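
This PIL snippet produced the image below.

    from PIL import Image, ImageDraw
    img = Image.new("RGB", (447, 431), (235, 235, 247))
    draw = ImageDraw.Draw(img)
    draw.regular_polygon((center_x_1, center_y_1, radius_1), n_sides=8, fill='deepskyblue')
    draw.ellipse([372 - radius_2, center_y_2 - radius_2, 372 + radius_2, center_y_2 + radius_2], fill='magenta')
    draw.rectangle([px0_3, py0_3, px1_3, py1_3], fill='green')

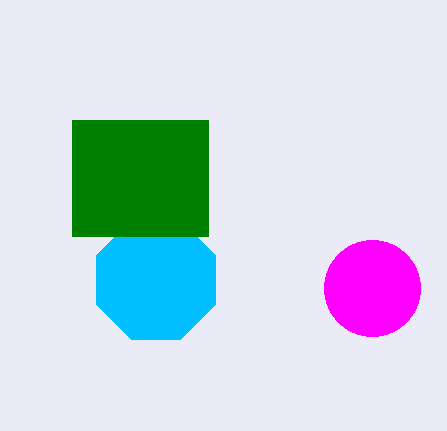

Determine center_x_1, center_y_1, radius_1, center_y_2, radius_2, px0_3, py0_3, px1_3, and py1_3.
center_x_1 = 156, center_y_1 = 280, radius_1 = 64, center_y_2 = 288, radius_2 = 48, px0_3 = 72, py0_3 = 120, px1_3 = 208, py1_3 = 236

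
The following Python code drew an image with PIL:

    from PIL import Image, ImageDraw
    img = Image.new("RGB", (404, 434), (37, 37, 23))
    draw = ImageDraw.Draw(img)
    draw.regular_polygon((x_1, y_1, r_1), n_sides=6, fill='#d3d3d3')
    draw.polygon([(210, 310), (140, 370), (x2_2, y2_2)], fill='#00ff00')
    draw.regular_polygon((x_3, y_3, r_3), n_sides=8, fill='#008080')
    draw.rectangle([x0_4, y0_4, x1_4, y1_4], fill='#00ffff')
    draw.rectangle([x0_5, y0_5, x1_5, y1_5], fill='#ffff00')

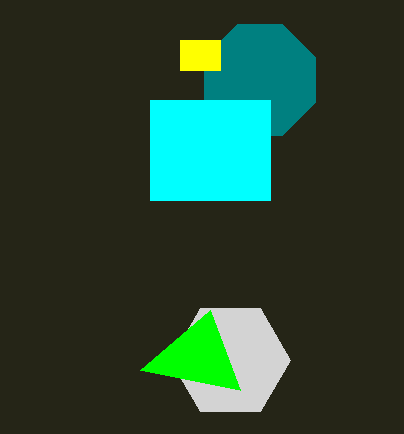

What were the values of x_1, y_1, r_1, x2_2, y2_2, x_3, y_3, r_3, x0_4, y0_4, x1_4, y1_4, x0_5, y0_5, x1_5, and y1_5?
x_1 = 230; y_1 = 360; r_1 = 60; x2_2 = 240; y2_2 = 390; x_3 = 260; y_3 = 80; r_3 = 60; x0_4 = 150; y0_4 = 100; x1_4 = 270; y1_4 = 200; x0_5 = 180; y0_5 = 40; x1_5 = 220; y1_5 = 70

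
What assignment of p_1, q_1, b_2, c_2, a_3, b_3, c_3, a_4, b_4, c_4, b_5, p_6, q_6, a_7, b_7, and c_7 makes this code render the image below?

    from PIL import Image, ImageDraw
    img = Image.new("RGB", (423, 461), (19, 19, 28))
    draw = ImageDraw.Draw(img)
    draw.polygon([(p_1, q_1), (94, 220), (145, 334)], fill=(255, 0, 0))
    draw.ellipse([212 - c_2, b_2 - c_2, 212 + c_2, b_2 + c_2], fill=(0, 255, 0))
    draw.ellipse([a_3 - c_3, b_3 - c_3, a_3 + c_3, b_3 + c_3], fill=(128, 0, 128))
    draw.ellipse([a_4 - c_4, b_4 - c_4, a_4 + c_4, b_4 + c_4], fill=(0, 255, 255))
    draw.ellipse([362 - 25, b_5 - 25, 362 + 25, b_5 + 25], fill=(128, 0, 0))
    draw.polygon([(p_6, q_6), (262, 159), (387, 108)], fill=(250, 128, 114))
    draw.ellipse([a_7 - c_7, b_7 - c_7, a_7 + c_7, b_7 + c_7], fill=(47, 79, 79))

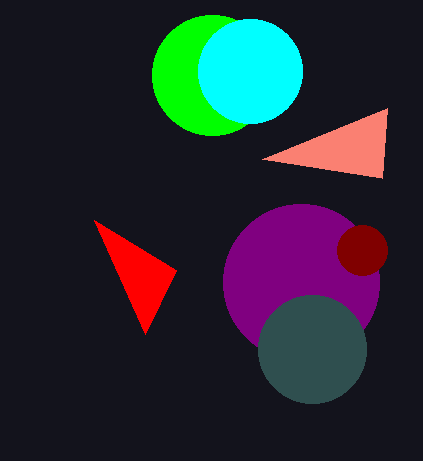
p_1 = 176; q_1 = 270; b_2 = 75; c_2 = 60; a_3 = 301; b_3 = 282; c_3 = 78; a_4 = 250; b_4 = 71; c_4 = 52; b_5 = 250; p_6 = 382; q_6 = 178; a_7 = 312; b_7 = 349; c_7 = 54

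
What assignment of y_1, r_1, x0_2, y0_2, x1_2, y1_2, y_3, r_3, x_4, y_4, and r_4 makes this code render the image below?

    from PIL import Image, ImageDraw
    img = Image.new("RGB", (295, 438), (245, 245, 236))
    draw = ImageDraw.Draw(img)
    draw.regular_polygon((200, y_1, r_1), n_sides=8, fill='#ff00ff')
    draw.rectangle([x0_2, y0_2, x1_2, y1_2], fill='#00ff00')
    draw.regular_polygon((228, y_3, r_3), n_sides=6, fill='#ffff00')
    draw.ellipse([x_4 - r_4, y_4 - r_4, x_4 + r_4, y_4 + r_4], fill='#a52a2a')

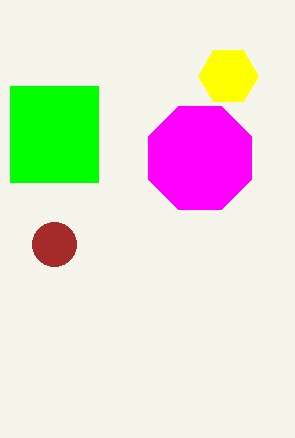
y_1 = 158; r_1 = 56; x0_2 = 10; y0_2 = 86; x1_2 = 98; y1_2 = 182; y_3 = 76; r_3 = 30; x_4 = 54; y_4 = 244; r_4 = 22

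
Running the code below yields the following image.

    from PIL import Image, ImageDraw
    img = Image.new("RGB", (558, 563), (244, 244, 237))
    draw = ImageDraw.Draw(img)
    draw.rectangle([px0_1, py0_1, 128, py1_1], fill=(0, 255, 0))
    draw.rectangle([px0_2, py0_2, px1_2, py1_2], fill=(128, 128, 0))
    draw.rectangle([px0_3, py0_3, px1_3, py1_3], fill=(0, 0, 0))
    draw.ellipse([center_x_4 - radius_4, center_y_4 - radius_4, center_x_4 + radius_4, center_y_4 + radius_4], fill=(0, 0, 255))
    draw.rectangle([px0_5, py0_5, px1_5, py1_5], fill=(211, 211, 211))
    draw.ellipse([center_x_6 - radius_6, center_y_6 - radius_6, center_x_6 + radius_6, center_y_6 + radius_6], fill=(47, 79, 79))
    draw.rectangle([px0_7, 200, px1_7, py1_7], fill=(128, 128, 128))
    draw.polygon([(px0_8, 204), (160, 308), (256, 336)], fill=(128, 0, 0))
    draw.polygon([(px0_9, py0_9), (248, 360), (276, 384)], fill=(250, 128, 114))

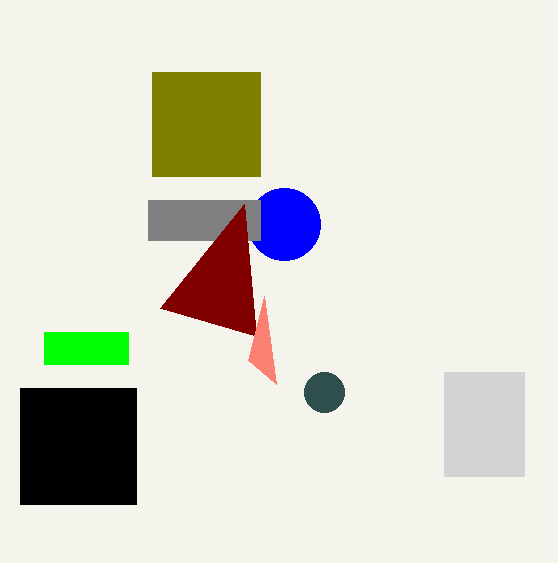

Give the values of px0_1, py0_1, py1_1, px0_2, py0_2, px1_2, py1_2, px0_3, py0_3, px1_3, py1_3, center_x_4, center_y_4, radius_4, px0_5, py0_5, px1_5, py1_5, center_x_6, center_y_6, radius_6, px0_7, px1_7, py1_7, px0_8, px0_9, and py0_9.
px0_1 = 44; py0_1 = 332; py1_1 = 364; px0_2 = 152; py0_2 = 72; px1_2 = 260; py1_2 = 176; px0_3 = 20; py0_3 = 388; px1_3 = 136; py1_3 = 504; center_x_4 = 284; center_y_4 = 224; radius_4 = 36; px0_5 = 444; py0_5 = 372; px1_5 = 524; py1_5 = 476; center_x_6 = 324; center_y_6 = 392; radius_6 = 20; px0_7 = 148; px1_7 = 260; py1_7 = 240; px0_8 = 244; px0_9 = 264; py0_9 = 296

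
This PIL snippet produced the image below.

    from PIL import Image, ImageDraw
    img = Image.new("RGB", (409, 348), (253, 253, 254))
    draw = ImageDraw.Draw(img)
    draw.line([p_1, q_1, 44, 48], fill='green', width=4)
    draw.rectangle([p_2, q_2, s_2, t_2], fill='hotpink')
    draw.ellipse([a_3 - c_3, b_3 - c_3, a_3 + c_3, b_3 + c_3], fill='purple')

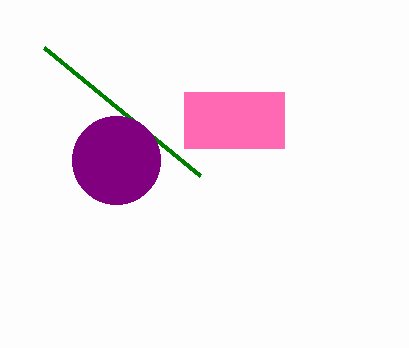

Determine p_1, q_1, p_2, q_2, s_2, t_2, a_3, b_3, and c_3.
p_1 = 200; q_1 = 176; p_2 = 184; q_2 = 92; s_2 = 284; t_2 = 148; a_3 = 116; b_3 = 160; c_3 = 44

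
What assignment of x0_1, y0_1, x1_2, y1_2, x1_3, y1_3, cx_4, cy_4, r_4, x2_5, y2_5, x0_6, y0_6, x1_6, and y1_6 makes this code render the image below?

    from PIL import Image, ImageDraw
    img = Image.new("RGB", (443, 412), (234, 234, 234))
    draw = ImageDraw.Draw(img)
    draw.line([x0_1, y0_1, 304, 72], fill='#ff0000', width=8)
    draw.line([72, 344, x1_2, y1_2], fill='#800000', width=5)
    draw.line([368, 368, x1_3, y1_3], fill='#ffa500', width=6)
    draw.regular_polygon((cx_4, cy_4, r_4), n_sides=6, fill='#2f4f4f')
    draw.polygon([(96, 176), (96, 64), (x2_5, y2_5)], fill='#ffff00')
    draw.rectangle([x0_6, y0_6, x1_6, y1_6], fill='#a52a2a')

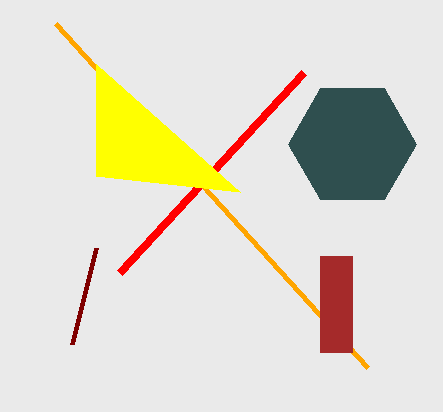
x0_1 = 120, y0_1 = 272, x1_2 = 96, y1_2 = 248, x1_3 = 56, y1_3 = 24, cx_4 = 352, cy_4 = 144, r_4 = 64, x2_5 = 240, y2_5 = 192, x0_6 = 320, y0_6 = 256, x1_6 = 352, y1_6 = 352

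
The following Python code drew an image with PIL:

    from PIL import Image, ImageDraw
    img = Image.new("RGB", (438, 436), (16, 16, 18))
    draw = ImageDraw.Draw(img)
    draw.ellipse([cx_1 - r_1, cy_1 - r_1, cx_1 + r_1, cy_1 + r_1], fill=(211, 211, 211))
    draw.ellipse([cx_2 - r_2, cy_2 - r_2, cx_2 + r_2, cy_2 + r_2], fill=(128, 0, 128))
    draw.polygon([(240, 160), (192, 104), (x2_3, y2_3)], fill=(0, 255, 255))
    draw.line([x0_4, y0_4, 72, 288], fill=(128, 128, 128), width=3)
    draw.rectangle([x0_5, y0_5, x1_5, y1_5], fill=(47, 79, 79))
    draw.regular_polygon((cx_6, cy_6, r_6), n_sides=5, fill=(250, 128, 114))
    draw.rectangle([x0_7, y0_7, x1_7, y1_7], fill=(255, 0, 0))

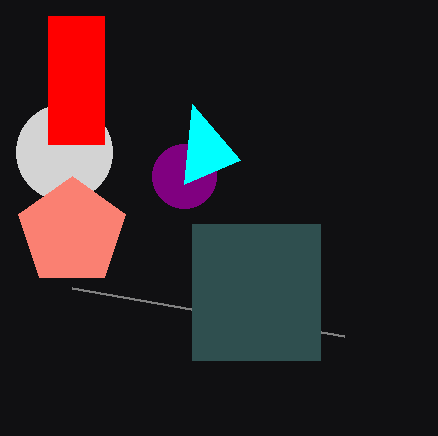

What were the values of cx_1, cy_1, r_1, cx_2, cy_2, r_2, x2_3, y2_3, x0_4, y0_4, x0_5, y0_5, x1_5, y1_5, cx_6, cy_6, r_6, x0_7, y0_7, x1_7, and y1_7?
cx_1 = 64, cy_1 = 152, r_1 = 48, cx_2 = 184, cy_2 = 176, r_2 = 32, x2_3 = 184, y2_3 = 184, x0_4 = 344, y0_4 = 336, x0_5 = 192, y0_5 = 224, x1_5 = 320, y1_5 = 360, cx_6 = 72, cy_6 = 232, r_6 = 56, x0_7 = 48, y0_7 = 16, x1_7 = 104, y1_7 = 144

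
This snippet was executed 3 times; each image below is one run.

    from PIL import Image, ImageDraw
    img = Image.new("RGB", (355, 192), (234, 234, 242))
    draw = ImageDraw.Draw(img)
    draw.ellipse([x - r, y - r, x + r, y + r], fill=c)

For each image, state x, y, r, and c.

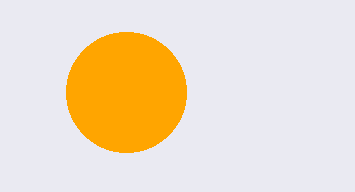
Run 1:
x = 126, y = 92, r = 60, c = 'orange'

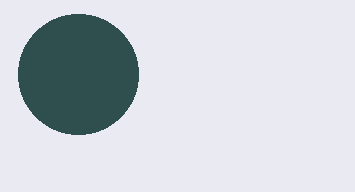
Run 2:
x = 78
y = 74
r = 60
c = 'darkslategray'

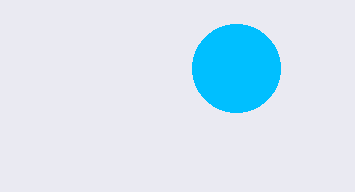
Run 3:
x = 236, y = 68, r = 44, c = 'deepskyblue'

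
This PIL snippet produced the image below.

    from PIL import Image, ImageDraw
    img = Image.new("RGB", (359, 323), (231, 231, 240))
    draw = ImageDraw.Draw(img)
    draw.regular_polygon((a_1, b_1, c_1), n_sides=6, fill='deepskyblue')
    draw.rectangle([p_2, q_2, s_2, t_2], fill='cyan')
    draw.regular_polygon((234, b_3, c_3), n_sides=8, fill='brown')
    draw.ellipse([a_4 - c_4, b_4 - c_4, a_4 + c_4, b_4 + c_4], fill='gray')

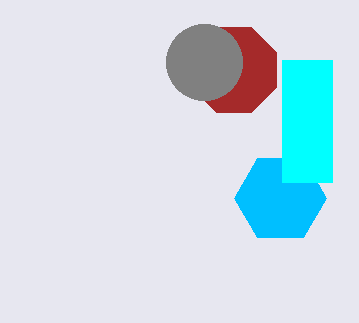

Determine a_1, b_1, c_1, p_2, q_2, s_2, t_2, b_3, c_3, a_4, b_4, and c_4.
a_1 = 280, b_1 = 198, c_1 = 46, p_2 = 282, q_2 = 60, s_2 = 332, t_2 = 182, b_3 = 70, c_3 = 46, a_4 = 204, b_4 = 62, c_4 = 38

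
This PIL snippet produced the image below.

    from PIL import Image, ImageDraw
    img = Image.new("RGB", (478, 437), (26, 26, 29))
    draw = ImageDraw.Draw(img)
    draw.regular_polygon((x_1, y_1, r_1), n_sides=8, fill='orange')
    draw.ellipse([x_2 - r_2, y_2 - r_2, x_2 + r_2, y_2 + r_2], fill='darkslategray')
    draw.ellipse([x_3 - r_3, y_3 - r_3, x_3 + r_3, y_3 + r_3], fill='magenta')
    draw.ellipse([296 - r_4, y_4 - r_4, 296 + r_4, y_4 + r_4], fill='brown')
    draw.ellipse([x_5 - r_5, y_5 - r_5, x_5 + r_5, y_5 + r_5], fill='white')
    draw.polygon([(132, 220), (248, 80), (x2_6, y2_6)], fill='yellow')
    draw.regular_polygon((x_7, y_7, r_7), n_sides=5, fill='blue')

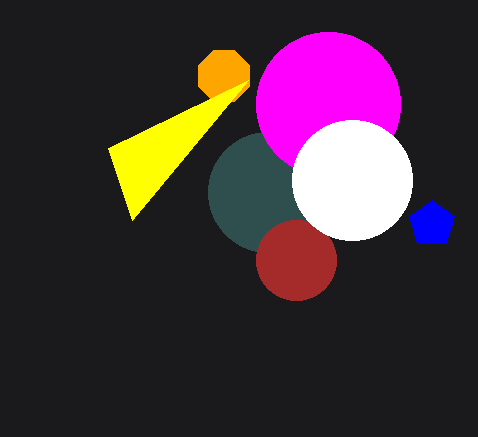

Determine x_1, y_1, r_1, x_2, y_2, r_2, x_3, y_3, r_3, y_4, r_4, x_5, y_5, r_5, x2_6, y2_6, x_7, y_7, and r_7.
x_1 = 224, y_1 = 76, r_1 = 28, x_2 = 268, y_2 = 192, r_2 = 60, x_3 = 328, y_3 = 104, r_3 = 72, y_4 = 260, r_4 = 40, x_5 = 352, y_5 = 180, r_5 = 60, x2_6 = 108, y2_6 = 148, x_7 = 432, y_7 = 224, r_7 = 24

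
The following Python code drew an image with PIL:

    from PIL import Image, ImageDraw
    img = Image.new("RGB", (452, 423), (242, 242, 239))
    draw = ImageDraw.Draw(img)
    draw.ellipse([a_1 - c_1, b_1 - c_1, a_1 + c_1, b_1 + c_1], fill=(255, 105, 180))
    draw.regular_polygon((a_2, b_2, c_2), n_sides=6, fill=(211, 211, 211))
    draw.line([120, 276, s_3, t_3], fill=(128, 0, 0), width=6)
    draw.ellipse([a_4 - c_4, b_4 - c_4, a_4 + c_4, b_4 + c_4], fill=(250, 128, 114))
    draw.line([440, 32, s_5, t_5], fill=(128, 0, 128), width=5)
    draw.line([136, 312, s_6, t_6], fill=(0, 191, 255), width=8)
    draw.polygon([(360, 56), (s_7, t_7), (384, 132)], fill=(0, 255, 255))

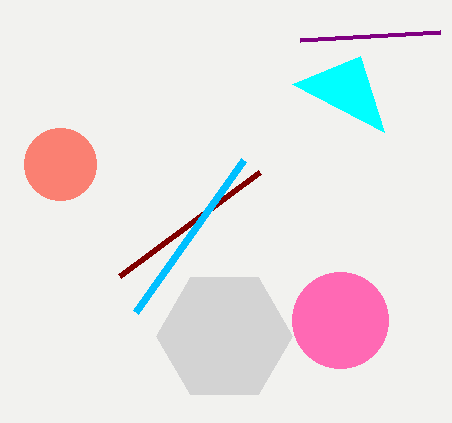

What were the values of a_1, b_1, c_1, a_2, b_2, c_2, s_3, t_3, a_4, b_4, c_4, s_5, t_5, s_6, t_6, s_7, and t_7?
a_1 = 340
b_1 = 320
c_1 = 48
a_2 = 224
b_2 = 336
c_2 = 68
s_3 = 260
t_3 = 172
a_4 = 60
b_4 = 164
c_4 = 36
s_5 = 300
t_5 = 40
s_6 = 244
t_6 = 160
s_7 = 292
t_7 = 84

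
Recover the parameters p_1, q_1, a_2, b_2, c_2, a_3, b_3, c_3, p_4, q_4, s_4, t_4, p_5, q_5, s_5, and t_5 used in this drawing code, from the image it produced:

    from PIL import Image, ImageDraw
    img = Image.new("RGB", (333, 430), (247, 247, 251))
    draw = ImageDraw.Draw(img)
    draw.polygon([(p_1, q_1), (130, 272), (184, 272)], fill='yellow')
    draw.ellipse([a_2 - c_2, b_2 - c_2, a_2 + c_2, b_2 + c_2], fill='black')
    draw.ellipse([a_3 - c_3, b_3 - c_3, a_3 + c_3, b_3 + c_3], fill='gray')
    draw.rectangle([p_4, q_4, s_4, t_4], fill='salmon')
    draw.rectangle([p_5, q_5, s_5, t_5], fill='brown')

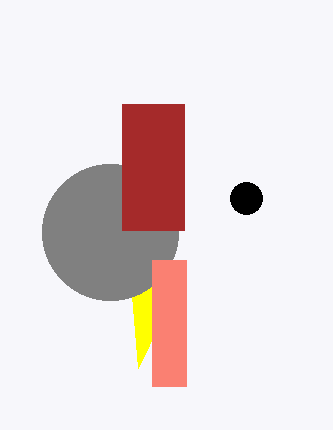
p_1 = 138
q_1 = 368
a_2 = 246
b_2 = 198
c_2 = 16
a_3 = 110
b_3 = 232
c_3 = 68
p_4 = 152
q_4 = 260
s_4 = 186
t_4 = 386
p_5 = 122
q_5 = 104
s_5 = 184
t_5 = 230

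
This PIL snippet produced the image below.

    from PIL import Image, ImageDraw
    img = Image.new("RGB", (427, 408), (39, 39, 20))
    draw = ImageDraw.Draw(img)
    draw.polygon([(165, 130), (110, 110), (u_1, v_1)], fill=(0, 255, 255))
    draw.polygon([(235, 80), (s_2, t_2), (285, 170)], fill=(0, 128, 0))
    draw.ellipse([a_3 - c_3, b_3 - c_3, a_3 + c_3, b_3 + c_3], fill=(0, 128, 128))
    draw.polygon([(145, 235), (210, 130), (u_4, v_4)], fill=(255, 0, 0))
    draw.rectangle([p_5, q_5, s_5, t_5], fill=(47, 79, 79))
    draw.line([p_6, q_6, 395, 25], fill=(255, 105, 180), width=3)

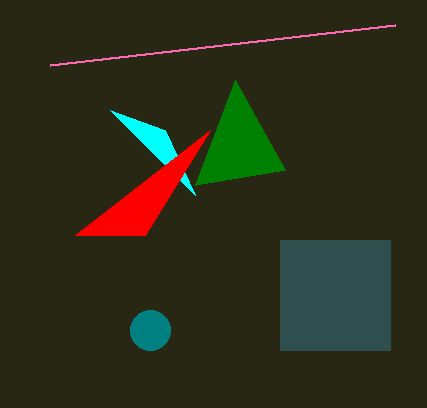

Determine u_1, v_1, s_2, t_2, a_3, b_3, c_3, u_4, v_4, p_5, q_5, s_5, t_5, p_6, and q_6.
u_1 = 195; v_1 = 195; s_2 = 195; t_2 = 185; a_3 = 150; b_3 = 330; c_3 = 20; u_4 = 75; v_4 = 235; p_5 = 280; q_5 = 240; s_5 = 390; t_5 = 350; p_6 = 50; q_6 = 65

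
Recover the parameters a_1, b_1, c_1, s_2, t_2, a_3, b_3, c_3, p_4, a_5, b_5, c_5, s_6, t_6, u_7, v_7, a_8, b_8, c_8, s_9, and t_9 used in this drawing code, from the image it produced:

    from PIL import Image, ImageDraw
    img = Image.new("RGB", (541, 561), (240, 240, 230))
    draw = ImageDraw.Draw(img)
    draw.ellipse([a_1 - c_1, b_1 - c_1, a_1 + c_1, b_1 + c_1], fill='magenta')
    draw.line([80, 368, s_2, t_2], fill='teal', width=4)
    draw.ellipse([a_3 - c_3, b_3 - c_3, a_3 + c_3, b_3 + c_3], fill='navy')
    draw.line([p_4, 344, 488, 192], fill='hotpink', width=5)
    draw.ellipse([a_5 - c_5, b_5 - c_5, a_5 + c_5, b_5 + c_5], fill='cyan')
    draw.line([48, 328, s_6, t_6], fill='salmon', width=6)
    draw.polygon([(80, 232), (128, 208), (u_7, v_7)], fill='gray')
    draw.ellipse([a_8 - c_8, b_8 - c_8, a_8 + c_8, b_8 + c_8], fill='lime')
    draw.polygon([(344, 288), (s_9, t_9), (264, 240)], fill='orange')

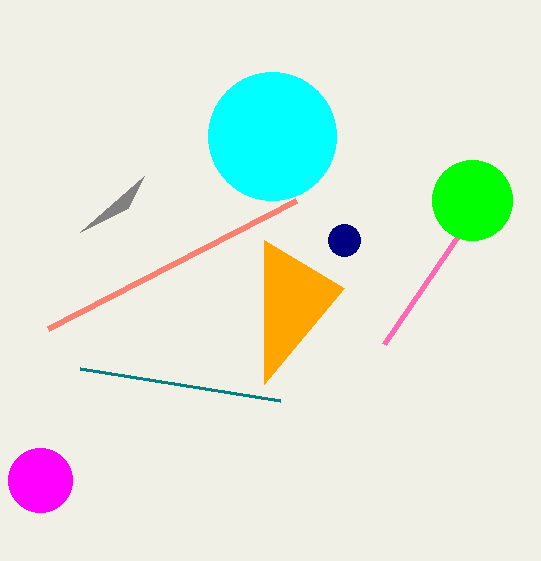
a_1 = 40, b_1 = 480, c_1 = 32, s_2 = 280, t_2 = 400, a_3 = 344, b_3 = 240, c_3 = 16, p_4 = 384, a_5 = 272, b_5 = 136, c_5 = 64, s_6 = 296, t_6 = 200, u_7 = 144, v_7 = 176, a_8 = 472, b_8 = 200, c_8 = 40, s_9 = 264, t_9 = 384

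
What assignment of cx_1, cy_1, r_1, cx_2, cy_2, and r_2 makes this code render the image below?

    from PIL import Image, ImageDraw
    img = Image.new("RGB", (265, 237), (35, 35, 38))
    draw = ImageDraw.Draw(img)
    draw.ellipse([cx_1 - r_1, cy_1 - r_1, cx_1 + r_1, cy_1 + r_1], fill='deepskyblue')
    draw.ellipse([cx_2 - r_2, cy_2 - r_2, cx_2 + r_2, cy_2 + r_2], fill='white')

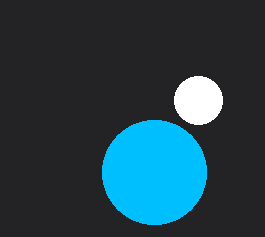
cx_1 = 154; cy_1 = 172; r_1 = 52; cx_2 = 198; cy_2 = 100; r_2 = 24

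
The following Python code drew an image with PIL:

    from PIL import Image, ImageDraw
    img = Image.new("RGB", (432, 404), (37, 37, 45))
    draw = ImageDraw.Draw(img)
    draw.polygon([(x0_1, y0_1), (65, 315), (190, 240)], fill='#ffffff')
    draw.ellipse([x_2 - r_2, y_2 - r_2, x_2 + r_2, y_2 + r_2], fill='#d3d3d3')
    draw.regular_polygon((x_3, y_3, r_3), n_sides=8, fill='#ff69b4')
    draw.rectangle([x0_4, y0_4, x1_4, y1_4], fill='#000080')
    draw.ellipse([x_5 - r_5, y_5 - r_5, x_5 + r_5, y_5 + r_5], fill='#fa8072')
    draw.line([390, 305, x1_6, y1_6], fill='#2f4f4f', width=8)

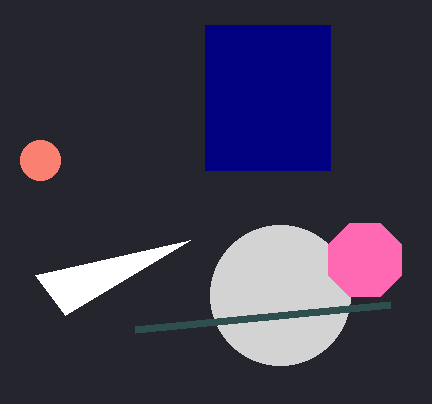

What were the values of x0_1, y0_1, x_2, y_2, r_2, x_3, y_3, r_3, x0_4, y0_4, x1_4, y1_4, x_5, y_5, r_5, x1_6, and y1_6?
x0_1 = 35
y0_1 = 275
x_2 = 280
y_2 = 295
r_2 = 70
x_3 = 365
y_3 = 260
r_3 = 40
x0_4 = 205
y0_4 = 25
x1_4 = 330
y1_4 = 170
x_5 = 40
y_5 = 160
r_5 = 20
x1_6 = 135
y1_6 = 330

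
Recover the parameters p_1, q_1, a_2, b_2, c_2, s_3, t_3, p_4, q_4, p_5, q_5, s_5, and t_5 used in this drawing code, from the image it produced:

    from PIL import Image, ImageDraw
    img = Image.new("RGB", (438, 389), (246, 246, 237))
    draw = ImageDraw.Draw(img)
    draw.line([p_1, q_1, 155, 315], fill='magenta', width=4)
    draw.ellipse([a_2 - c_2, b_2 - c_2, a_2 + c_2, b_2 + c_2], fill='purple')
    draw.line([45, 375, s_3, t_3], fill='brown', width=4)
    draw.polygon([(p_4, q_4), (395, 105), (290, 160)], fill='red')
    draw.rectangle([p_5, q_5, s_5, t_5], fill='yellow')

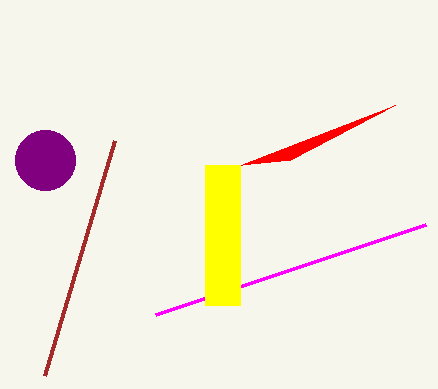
p_1 = 425
q_1 = 225
a_2 = 45
b_2 = 160
c_2 = 30
s_3 = 115
t_3 = 140
p_4 = 240
q_4 = 165
p_5 = 205
q_5 = 165
s_5 = 240
t_5 = 305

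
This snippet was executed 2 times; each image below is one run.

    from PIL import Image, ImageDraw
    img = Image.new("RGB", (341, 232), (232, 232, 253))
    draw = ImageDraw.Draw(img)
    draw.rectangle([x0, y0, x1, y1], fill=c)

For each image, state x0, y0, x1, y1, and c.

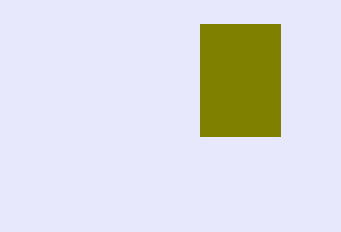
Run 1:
x0 = 200; y0 = 24; x1 = 280; y1 = 136; c = 'olive'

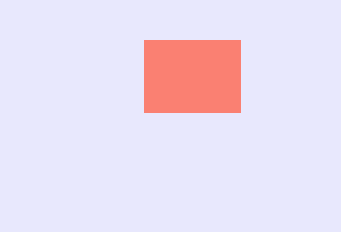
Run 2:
x0 = 144, y0 = 40, x1 = 240, y1 = 112, c = 'salmon'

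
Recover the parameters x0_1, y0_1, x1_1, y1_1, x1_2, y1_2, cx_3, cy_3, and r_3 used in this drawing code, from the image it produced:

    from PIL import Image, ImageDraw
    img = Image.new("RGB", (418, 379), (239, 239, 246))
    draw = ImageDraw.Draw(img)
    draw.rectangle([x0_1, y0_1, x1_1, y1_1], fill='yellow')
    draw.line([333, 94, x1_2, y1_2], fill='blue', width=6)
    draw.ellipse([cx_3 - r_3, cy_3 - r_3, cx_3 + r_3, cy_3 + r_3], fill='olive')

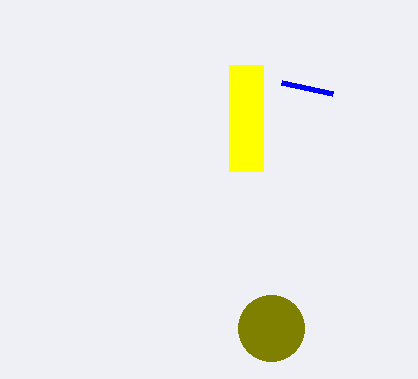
x0_1 = 229; y0_1 = 65; x1_1 = 263; y1_1 = 171; x1_2 = 282; y1_2 = 83; cx_3 = 271; cy_3 = 328; r_3 = 33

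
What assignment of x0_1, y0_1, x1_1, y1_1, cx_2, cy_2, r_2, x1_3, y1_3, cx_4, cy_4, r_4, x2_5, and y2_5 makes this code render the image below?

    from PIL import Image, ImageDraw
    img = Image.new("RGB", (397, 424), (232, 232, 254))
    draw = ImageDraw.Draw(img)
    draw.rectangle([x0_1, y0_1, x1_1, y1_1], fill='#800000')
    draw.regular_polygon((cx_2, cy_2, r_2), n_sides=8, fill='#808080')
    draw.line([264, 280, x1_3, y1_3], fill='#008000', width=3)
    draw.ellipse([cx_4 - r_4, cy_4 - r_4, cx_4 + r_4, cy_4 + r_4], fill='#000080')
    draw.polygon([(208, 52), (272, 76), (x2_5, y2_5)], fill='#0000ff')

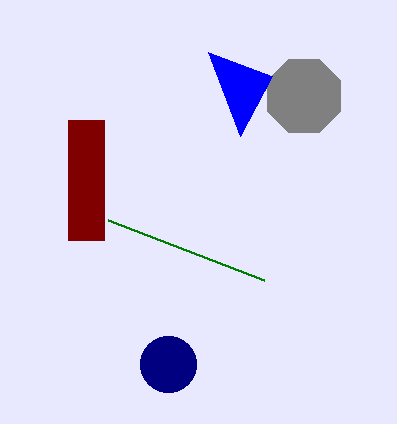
x0_1 = 68
y0_1 = 120
x1_1 = 104
y1_1 = 240
cx_2 = 304
cy_2 = 96
r_2 = 40
x1_3 = 108
y1_3 = 220
cx_4 = 168
cy_4 = 364
r_4 = 28
x2_5 = 240
y2_5 = 136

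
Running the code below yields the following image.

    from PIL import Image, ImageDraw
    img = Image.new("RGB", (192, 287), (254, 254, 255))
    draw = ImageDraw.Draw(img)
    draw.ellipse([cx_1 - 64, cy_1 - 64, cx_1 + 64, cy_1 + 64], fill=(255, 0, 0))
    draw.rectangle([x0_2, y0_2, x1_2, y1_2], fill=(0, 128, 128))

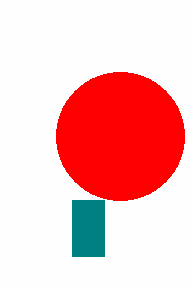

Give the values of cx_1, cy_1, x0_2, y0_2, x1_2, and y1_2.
cx_1 = 120; cy_1 = 136; x0_2 = 72; y0_2 = 200; x1_2 = 104; y1_2 = 256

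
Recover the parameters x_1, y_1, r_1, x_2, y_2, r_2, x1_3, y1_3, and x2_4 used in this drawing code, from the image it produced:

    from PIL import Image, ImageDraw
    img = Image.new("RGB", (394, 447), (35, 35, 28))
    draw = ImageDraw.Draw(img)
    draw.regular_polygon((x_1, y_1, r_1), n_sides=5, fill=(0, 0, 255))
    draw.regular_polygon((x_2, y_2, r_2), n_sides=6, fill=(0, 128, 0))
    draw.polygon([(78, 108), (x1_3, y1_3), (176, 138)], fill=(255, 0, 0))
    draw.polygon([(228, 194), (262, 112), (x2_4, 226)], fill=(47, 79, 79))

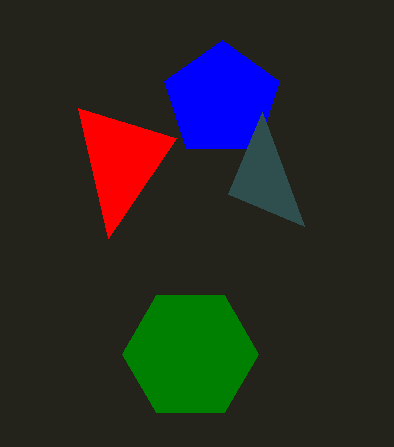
x_1 = 222
y_1 = 100
r_1 = 60
x_2 = 190
y_2 = 354
r_2 = 68
x1_3 = 108
y1_3 = 238
x2_4 = 304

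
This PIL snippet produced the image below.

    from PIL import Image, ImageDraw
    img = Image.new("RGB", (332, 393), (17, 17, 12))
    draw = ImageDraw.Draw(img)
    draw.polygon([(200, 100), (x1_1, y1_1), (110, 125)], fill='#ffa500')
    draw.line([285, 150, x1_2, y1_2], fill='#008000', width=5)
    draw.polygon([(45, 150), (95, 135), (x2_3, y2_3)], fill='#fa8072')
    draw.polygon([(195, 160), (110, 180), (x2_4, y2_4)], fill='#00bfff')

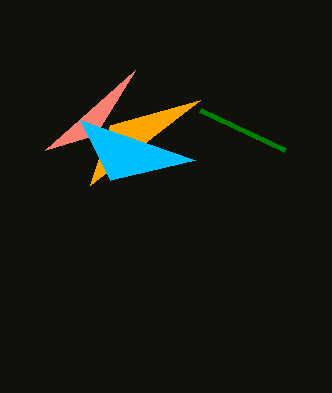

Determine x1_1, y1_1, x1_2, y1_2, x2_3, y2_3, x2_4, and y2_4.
x1_1 = 90; y1_1 = 185; x1_2 = 200; y1_2 = 110; x2_3 = 135; y2_3 = 70; x2_4 = 80; y2_4 = 120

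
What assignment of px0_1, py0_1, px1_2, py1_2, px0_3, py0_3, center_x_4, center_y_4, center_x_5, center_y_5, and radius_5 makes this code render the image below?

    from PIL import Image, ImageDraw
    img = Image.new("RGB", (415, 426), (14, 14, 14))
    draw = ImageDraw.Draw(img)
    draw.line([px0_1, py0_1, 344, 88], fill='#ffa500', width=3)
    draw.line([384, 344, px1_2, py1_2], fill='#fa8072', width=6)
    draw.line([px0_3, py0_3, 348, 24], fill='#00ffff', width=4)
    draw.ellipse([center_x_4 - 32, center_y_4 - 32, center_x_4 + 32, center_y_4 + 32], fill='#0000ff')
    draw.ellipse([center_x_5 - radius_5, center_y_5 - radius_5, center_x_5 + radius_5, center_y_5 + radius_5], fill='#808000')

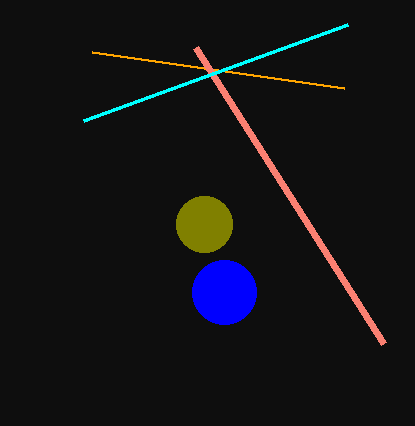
px0_1 = 92
py0_1 = 52
px1_2 = 196
py1_2 = 48
px0_3 = 84
py0_3 = 120
center_x_4 = 224
center_y_4 = 292
center_x_5 = 204
center_y_5 = 224
radius_5 = 28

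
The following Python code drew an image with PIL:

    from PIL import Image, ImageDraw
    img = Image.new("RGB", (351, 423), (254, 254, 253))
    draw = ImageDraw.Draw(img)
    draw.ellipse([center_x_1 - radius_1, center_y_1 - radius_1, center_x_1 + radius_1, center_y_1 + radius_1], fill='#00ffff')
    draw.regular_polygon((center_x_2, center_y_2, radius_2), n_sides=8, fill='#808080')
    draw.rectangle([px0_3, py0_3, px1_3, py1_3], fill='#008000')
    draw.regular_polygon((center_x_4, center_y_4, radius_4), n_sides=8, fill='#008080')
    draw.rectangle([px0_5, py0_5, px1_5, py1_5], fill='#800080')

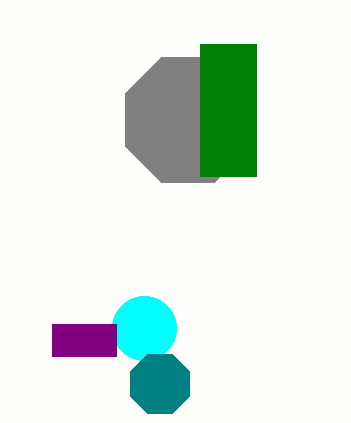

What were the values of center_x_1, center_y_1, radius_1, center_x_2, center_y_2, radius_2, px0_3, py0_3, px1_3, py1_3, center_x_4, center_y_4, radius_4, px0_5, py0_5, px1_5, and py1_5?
center_x_1 = 144
center_y_1 = 328
radius_1 = 32
center_x_2 = 188
center_y_2 = 120
radius_2 = 68
px0_3 = 200
py0_3 = 44
px1_3 = 256
py1_3 = 176
center_x_4 = 160
center_y_4 = 384
radius_4 = 32
px0_5 = 52
py0_5 = 324
px1_5 = 116
py1_5 = 356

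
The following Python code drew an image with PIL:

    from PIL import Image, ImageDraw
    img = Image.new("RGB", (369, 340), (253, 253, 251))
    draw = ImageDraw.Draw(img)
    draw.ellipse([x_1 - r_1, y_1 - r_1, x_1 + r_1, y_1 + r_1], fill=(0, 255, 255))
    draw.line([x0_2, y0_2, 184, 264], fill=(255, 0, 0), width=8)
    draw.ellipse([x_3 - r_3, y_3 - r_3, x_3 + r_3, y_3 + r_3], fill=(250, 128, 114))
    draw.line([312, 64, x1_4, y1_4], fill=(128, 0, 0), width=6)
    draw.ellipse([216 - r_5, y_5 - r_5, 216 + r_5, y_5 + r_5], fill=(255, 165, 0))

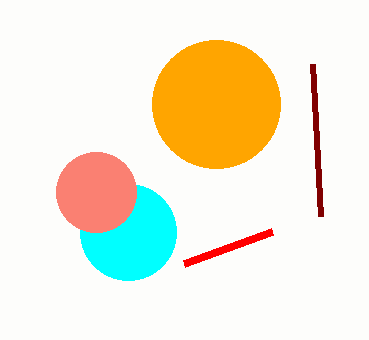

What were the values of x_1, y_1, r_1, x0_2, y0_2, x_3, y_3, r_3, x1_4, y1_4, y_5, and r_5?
x_1 = 128
y_1 = 232
r_1 = 48
x0_2 = 272
y0_2 = 232
x_3 = 96
y_3 = 192
r_3 = 40
x1_4 = 320
y1_4 = 216
y_5 = 104
r_5 = 64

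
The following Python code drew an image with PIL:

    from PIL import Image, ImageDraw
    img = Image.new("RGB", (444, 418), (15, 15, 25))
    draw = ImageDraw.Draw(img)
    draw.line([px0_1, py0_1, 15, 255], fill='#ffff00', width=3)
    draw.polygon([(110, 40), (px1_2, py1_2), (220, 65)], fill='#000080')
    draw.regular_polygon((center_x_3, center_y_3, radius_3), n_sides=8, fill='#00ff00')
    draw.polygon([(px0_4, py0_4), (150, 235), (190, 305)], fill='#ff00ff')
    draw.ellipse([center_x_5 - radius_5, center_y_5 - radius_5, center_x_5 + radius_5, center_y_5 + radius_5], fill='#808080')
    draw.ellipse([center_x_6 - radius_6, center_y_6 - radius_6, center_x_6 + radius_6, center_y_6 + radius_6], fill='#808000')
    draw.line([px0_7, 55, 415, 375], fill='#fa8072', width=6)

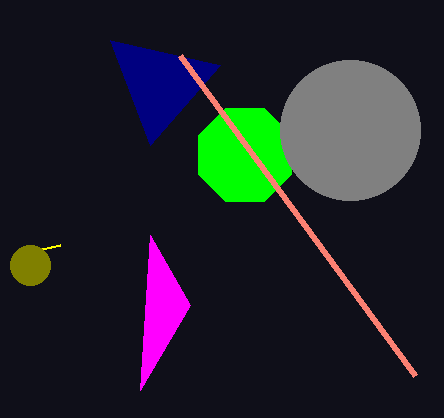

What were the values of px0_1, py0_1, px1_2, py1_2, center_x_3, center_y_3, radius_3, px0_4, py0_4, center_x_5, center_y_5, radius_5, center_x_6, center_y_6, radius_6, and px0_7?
px0_1 = 60, py0_1 = 245, px1_2 = 150, py1_2 = 145, center_x_3 = 245, center_y_3 = 155, radius_3 = 50, px0_4 = 140, py0_4 = 390, center_x_5 = 350, center_y_5 = 130, radius_5 = 70, center_x_6 = 30, center_y_6 = 265, radius_6 = 20, px0_7 = 180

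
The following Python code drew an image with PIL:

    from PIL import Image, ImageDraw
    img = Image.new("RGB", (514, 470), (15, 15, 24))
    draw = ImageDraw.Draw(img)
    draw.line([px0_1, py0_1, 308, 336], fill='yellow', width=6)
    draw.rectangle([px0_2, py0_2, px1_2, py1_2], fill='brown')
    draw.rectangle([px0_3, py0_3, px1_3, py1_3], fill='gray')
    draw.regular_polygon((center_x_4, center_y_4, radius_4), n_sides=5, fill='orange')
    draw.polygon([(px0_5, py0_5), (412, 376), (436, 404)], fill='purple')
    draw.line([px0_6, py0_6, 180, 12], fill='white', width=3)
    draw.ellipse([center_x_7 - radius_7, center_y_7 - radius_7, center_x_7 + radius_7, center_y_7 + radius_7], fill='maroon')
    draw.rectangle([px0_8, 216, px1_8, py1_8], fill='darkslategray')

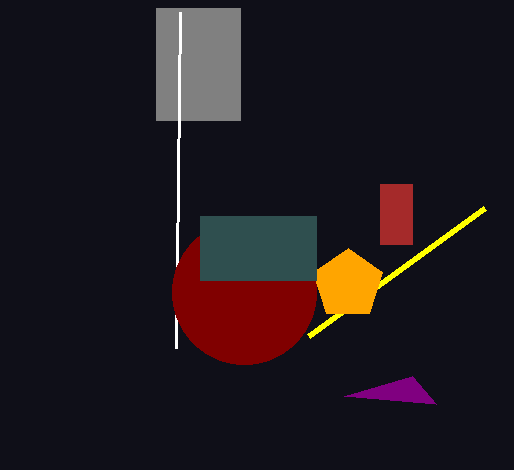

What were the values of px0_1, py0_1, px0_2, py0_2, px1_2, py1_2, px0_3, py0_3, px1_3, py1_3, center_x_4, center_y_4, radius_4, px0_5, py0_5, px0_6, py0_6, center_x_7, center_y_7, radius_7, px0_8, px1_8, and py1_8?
px0_1 = 484, py0_1 = 208, px0_2 = 380, py0_2 = 184, px1_2 = 412, py1_2 = 244, px0_3 = 156, py0_3 = 8, px1_3 = 240, py1_3 = 120, center_x_4 = 348, center_y_4 = 284, radius_4 = 36, px0_5 = 344, py0_5 = 396, px0_6 = 176, py0_6 = 348, center_x_7 = 244, center_y_7 = 292, radius_7 = 72, px0_8 = 200, px1_8 = 316, py1_8 = 280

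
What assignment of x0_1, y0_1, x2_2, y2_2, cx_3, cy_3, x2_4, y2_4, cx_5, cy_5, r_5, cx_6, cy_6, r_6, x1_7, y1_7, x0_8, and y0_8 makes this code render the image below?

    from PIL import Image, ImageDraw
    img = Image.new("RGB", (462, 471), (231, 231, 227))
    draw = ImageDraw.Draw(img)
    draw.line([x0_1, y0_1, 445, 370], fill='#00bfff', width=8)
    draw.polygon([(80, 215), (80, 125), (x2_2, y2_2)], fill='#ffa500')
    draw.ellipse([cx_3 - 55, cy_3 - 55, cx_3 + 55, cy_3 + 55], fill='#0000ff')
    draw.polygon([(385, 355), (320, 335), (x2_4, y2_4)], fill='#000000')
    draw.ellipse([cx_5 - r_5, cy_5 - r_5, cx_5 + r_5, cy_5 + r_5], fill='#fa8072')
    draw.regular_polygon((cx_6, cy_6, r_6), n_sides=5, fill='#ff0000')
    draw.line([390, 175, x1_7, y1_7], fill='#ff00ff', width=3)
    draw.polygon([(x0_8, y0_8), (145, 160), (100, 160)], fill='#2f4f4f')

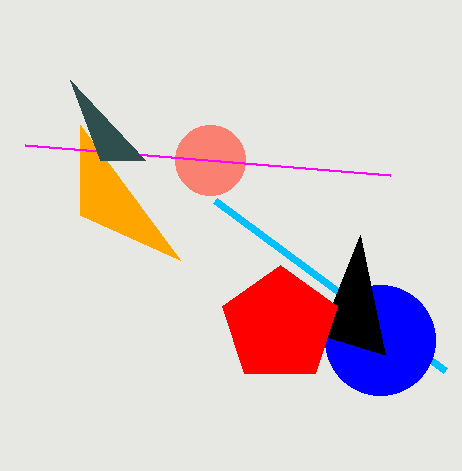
x0_1 = 215
y0_1 = 200
x2_2 = 180
y2_2 = 260
cx_3 = 380
cy_3 = 340
x2_4 = 360
y2_4 = 235
cx_5 = 210
cy_5 = 160
r_5 = 35
cx_6 = 280
cy_6 = 325
r_6 = 60
x1_7 = 25
y1_7 = 145
x0_8 = 70
y0_8 = 80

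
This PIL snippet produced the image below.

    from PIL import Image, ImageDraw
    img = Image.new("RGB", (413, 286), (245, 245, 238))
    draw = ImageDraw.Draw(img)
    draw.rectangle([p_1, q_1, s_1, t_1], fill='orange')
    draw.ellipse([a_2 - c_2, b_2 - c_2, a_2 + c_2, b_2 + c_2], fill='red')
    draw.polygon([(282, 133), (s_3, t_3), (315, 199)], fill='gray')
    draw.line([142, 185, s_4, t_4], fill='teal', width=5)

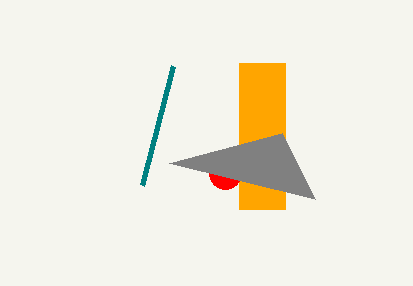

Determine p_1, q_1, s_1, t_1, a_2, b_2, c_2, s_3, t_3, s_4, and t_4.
p_1 = 239
q_1 = 63
s_1 = 285
t_1 = 209
a_2 = 225
b_2 = 173
c_2 = 16
s_3 = 169
t_3 = 163
s_4 = 173
t_4 = 66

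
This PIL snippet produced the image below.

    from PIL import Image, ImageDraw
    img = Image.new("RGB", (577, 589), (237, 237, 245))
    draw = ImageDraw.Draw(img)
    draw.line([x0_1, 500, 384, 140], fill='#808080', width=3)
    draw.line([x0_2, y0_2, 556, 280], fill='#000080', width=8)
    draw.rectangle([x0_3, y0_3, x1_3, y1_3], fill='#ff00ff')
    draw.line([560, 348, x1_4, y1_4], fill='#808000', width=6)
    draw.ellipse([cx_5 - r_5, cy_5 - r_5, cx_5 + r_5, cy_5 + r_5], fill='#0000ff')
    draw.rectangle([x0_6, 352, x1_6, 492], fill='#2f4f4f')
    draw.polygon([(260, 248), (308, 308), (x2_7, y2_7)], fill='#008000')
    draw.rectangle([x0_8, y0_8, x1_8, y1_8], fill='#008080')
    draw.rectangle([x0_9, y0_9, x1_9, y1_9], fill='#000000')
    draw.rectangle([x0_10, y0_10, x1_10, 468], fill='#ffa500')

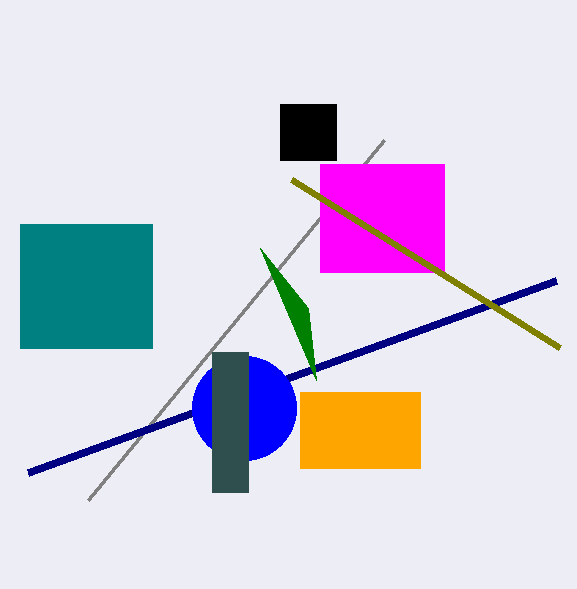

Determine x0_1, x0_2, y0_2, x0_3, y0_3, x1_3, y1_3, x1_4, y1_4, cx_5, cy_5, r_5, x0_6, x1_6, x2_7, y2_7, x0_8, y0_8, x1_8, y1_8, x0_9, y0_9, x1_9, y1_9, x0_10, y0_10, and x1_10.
x0_1 = 88, x0_2 = 28, y0_2 = 472, x0_3 = 320, y0_3 = 164, x1_3 = 444, y1_3 = 272, x1_4 = 292, y1_4 = 180, cx_5 = 244, cy_5 = 408, r_5 = 52, x0_6 = 212, x1_6 = 248, x2_7 = 316, y2_7 = 380, x0_8 = 20, y0_8 = 224, x1_8 = 152, y1_8 = 348, x0_9 = 280, y0_9 = 104, x1_9 = 336, y1_9 = 160, x0_10 = 300, y0_10 = 392, x1_10 = 420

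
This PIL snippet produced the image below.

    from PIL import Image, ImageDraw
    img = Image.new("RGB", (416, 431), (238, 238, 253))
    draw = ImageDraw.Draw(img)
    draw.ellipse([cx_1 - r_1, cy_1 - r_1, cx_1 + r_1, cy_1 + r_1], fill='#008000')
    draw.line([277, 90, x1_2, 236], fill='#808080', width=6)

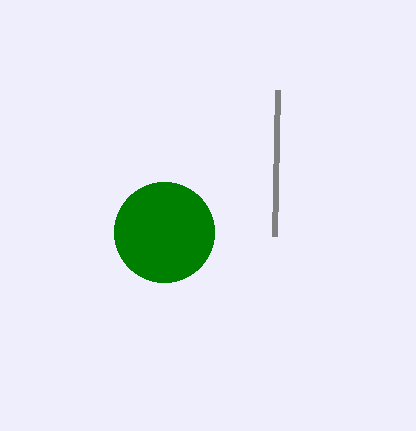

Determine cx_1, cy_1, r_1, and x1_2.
cx_1 = 164; cy_1 = 232; r_1 = 50; x1_2 = 274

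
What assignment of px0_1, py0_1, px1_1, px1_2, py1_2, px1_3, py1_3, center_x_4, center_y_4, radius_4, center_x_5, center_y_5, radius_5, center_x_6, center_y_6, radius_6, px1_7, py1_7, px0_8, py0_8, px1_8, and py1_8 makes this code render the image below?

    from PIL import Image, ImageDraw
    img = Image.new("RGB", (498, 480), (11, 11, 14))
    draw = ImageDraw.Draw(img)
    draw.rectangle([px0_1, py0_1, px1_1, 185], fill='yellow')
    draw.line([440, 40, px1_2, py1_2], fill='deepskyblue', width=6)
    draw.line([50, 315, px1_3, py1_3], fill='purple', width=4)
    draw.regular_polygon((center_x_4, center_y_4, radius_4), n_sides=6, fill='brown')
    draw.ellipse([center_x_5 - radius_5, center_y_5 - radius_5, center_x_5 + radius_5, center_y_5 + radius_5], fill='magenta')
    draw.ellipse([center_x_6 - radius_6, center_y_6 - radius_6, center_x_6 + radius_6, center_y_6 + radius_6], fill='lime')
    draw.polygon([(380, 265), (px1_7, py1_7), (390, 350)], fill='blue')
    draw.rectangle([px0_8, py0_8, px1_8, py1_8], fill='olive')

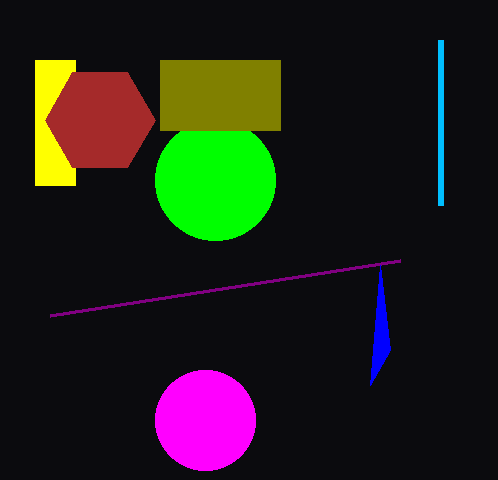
px0_1 = 35
py0_1 = 60
px1_1 = 75
px1_2 = 440
py1_2 = 205
px1_3 = 400
py1_3 = 260
center_x_4 = 100
center_y_4 = 120
radius_4 = 55
center_x_5 = 205
center_y_5 = 420
radius_5 = 50
center_x_6 = 215
center_y_6 = 180
radius_6 = 60
px1_7 = 370
py1_7 = 385
px0_8 = 160
py0_8 = 60
px1_8 = 280
py1_8 = 130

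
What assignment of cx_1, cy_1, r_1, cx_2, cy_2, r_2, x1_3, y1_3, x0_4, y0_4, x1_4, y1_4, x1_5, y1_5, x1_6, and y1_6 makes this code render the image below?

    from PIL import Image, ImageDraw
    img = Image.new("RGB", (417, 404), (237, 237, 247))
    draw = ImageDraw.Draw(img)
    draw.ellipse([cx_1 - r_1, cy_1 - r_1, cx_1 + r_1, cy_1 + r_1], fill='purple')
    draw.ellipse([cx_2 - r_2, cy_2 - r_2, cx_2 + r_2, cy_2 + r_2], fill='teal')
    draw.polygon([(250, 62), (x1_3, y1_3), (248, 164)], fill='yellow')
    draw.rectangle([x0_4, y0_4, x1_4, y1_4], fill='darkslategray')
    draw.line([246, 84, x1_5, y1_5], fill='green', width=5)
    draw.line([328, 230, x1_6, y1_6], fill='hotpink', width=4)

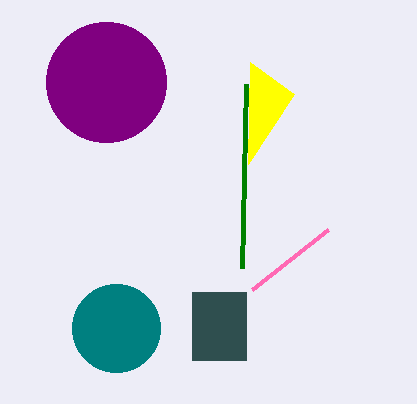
cx_1 = 106
cy_1 = 82
r_1 = 60
cx_2 = 116
cy_2 = 328
r_2 = 44
x1_3 = 294
y1_3 = 94
x0_4 = 192
y0_4 = 292
x1_4 = 246
y1_4 = 360
x1_5 = 242
y1_5 = 268
x1_6 = 252
y1_6 = 290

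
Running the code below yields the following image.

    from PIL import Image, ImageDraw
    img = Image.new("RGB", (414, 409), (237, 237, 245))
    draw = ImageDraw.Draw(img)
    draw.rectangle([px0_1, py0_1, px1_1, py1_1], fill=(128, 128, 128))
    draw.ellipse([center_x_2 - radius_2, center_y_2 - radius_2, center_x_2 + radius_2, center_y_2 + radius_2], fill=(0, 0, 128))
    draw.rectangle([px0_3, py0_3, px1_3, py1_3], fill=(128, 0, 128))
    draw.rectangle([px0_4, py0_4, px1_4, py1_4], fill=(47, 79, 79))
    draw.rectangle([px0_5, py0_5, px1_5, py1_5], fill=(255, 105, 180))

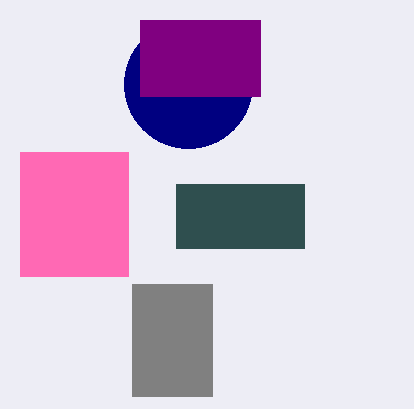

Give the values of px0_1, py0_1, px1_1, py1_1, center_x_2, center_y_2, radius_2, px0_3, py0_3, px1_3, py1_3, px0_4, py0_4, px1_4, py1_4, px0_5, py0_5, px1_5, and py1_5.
px0_1 = 132; py0_1 = 284; px1_1 = 212; py1_1 = 396; center_x_2 = 188; center_y_2 = 84; radius_2 = 64; px0_3 = 140; py0_3 = 20; px1_3 = 260; py1_3 = 96; px0_4 = 176; py0_4 = 184; px1_4 = 304; py1_4 = 248; px0_5 = 20; py0_5 = 152; px1_5 = 128; py1_5 = 276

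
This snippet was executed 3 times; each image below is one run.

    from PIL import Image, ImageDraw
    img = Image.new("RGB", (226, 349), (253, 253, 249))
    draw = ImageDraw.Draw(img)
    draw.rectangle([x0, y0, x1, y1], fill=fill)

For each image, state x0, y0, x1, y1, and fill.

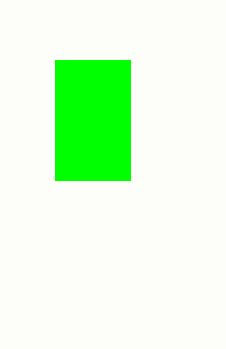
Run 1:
x0 = 55
y0 = 60
x1 = 130
y1 = 180
fill = 'lime'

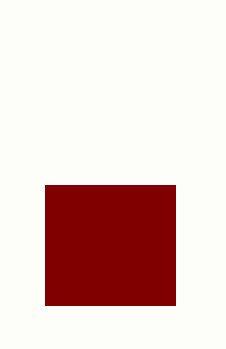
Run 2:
x0 = 45; y0 = 185; x1 = 175; y1 = 305; fill = 'maroon'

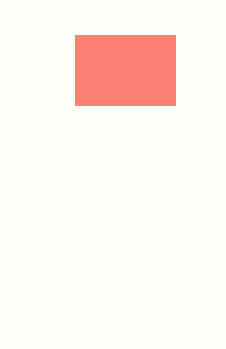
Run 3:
x0 = 75; y0 = 35; x1 = 175; y1 = 105; fill = 'salmon'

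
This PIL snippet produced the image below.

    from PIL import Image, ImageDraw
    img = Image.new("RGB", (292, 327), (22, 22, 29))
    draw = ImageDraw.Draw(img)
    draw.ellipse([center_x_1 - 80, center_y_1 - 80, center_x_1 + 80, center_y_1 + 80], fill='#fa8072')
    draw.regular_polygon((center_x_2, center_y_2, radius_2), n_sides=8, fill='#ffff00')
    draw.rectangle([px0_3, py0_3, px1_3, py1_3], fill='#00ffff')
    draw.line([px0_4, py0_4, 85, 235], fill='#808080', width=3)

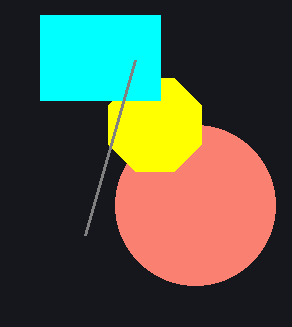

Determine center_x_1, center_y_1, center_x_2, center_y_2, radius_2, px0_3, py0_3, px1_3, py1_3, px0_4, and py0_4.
center_x_1 = 195; center_y_1 = 205; center_x_2 = 155; center_y_2 = 125; radius_2 = 50; px0_3 = 40; py0_3 = 15; px1_3 = 160; py1_3 = 100; px0_4 = 135; py0_4 = 60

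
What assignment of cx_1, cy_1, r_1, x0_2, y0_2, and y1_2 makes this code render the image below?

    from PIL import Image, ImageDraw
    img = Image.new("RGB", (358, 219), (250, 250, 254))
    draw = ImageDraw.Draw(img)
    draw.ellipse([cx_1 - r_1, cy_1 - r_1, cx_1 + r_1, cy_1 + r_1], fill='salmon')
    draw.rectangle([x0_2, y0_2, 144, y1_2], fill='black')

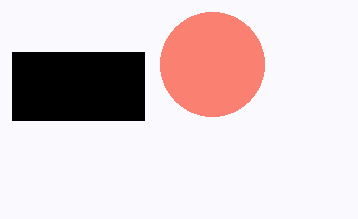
cx_1 = 212, cy_1 = 64, r_1 = 52, x0_2 = 12, y0_2 = 52, y1_2 = 120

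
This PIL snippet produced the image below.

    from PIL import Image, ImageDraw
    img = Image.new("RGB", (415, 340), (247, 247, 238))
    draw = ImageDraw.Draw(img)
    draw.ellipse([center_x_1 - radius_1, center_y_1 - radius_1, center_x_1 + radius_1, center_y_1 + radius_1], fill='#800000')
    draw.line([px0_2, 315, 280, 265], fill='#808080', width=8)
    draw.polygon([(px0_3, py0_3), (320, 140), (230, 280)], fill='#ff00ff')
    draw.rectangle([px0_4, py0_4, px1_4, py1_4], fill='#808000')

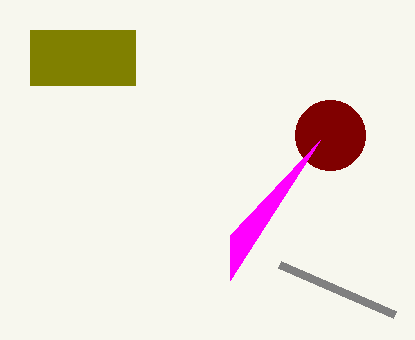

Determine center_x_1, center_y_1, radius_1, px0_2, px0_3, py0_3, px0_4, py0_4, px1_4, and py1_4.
center_x_1 = 330
center_y_1 = 135
radius_1 = 35
px0_2 = 395
px0_3 = 230
py0_3 = 235
px0_4 = 30
py0_4 = 30
px1_4 = 135
py1_4 = 85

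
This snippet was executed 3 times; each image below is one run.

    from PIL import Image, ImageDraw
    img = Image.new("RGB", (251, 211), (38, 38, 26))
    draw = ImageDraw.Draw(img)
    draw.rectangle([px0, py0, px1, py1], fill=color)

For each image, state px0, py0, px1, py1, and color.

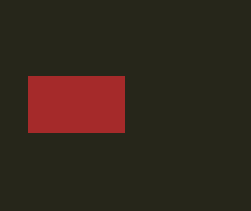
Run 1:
px0 = 28
py0 = 76
px1 = 124
py1 = 132
color = 'brown'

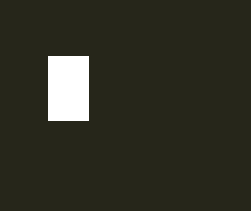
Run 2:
px0 = 48, py0 = 56, px1 = 88, py1 = 120, color = 'white'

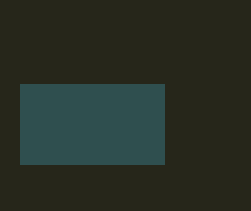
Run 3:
px0 = 20
py0 = 84
px1 = 164
py1 = 164
color = 'darkslategray'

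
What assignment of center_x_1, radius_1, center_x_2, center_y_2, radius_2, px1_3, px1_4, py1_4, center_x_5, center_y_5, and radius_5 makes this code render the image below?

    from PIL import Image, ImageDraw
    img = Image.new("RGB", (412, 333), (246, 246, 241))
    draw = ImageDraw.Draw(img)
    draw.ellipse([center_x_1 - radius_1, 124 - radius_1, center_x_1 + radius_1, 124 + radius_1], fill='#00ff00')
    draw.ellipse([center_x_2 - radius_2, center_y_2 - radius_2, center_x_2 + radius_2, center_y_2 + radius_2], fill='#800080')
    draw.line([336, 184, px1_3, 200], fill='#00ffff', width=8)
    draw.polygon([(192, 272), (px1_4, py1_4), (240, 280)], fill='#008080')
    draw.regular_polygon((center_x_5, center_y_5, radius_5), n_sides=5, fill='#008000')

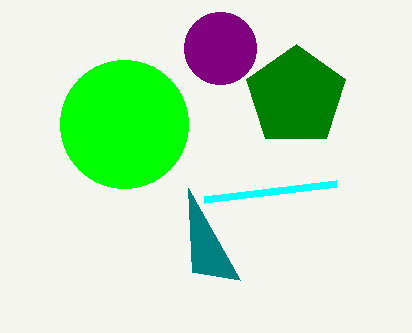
center_x_1 = 124, radius_1 = 64, center_x_2 = 220, center_y_2 = 48, radius_2 = 36, px1_3 = 204, px1_4 = 188, py1_4 = 188, center_x_5 = 296, center_y_5 = 96, radius_5 = 52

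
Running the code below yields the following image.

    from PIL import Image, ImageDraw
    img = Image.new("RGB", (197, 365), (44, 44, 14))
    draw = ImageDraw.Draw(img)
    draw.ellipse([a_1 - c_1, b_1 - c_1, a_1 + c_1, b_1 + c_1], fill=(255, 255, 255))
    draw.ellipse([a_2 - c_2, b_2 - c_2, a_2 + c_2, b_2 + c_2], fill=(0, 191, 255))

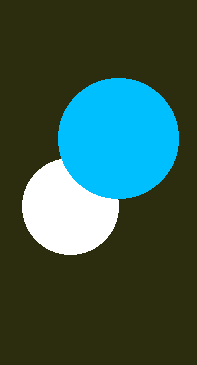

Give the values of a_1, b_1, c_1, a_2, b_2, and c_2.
a_1 = 70, b_1 = 206, c_1 = 48, a_2 = 118, b_2 = 138, c_2 = 60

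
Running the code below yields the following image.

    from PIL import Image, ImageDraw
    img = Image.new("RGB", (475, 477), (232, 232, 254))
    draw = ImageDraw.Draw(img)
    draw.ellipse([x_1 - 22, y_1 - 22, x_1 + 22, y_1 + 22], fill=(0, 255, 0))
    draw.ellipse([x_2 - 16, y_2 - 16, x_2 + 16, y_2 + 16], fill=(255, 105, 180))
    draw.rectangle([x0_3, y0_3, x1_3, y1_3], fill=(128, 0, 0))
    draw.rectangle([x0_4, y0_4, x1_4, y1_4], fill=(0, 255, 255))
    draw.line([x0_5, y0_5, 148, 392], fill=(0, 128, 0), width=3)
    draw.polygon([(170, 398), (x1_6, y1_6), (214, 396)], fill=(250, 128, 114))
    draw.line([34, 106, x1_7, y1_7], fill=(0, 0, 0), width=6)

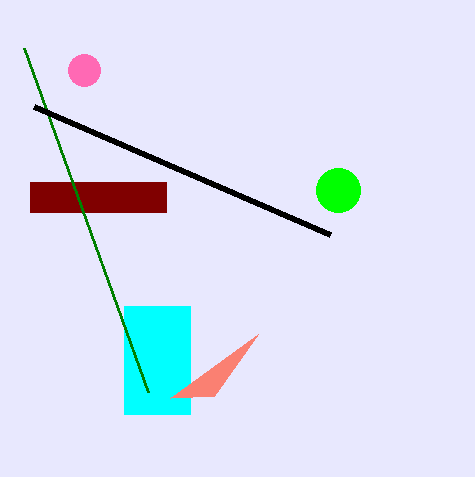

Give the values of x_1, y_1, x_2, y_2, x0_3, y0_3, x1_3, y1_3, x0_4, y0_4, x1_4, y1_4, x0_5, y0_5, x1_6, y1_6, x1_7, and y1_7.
x_1 = 338
y_1 = 190
x_2 = 84
y_2 = 70
x0_3 = 30
y0_3 = 182
x1_3 = 166
y1_3 = 212
x0_4 = 124
y0_4 = 306
x1_4 = 190
y1_4 = 414
x0_5 = 24
y0_5 = 48
x1_6 = 258
y1_6 = 334
x1_7 = 330
y1_7 = 234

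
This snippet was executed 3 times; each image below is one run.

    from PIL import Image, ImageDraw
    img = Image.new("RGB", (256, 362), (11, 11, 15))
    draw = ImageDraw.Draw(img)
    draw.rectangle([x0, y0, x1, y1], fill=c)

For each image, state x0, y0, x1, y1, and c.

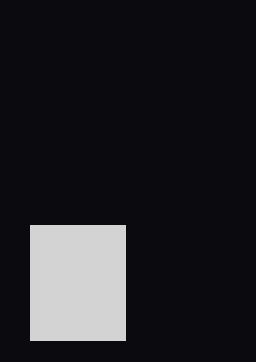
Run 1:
x0 = 30
y0 = 225
x1 = 125
y1 = 340
c = 'lightgray'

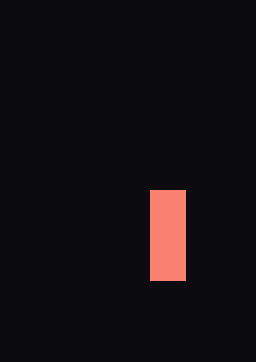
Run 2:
x0 = 150
y0 = 190
x1 = 185
y1 = 280
c = 'salmon'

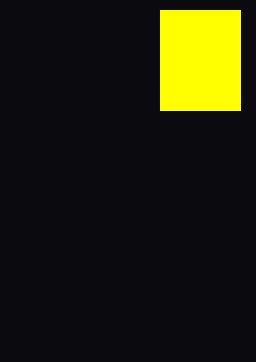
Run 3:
x0 = 160, y0 = 10, x1 = 240, y1 = 110, c = 'yellow'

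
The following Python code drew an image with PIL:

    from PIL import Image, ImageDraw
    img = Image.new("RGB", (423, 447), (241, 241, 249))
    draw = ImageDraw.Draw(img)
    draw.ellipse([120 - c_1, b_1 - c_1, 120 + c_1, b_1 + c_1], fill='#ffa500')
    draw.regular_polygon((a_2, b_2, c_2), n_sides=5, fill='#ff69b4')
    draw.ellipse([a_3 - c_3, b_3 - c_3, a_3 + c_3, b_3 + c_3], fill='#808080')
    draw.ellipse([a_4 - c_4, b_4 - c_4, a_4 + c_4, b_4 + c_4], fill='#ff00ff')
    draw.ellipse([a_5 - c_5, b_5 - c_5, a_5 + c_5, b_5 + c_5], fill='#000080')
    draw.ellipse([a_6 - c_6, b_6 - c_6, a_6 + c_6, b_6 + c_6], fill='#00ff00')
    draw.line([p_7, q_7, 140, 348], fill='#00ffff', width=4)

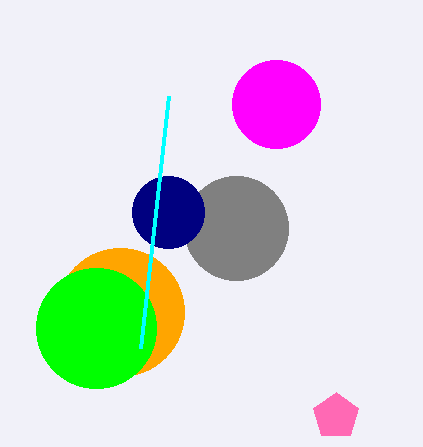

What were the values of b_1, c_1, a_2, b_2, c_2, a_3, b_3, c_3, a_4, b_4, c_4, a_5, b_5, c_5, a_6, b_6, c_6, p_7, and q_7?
b_1 = 312
c_1 = 64
a_2 = 336
b_2 = 416
c_2 = 24
a_3 = 236
b_3 = 228
c_3 = 52
a_4 = 276
b_4 = 104
c_4 = 44
a_5 = 168
b_5 = 212
c_5 = 36
a_6 = 96
b_6 = 328
c_6 = 60
p_7 = 168
q_7 = 96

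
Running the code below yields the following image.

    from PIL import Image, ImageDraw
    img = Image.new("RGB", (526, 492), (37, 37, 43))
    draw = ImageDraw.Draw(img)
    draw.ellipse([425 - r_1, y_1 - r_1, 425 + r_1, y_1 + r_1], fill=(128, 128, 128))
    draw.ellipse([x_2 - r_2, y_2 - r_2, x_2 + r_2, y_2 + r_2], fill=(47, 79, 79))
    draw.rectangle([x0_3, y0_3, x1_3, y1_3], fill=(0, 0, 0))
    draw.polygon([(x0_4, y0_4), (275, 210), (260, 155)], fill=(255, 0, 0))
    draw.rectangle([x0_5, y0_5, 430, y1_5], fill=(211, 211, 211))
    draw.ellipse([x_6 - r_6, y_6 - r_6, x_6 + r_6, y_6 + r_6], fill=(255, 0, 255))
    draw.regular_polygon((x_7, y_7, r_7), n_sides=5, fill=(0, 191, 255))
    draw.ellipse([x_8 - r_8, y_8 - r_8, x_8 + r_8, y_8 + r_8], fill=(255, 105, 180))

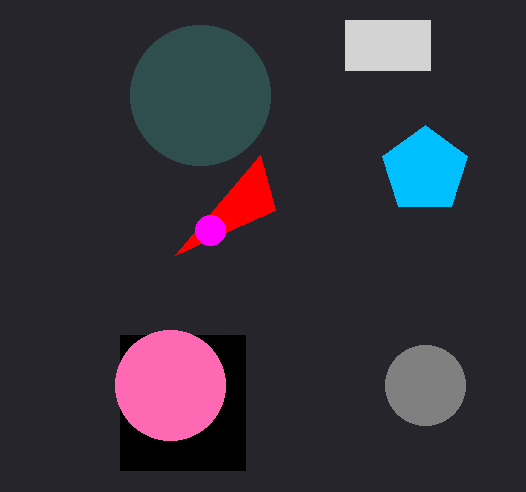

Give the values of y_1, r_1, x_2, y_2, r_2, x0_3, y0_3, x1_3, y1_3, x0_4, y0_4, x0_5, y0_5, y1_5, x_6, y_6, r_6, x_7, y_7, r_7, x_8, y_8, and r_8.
y_1 = 385
r_1 = 40
x_2 = 200
y_2 = 95
r_2 = 70
x0_3 = 120
y0_3 = 335
x1_3 = 245
y1_3 = 470
x0_4 = 175
y0_4 = 255
x0_5 = 345
y0_5 = 20
y1_5 = 70
x_6 = 210
y_6 = 230
r_6 = 15
x_7 = 425
y_7 = 170
r_7 = 45
x_8 = 170
y_8 = 385
r_8 = 55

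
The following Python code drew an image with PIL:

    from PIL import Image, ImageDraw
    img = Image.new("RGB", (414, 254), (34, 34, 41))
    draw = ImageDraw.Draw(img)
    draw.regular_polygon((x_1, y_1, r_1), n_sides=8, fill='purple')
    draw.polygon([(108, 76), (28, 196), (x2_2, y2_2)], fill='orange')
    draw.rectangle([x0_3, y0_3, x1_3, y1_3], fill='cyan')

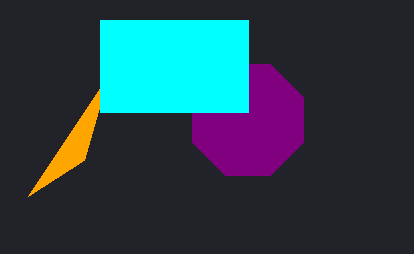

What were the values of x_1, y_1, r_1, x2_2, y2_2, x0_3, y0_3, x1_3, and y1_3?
x_1 = 248; y_1 = 120; r_1 = 60; x2_2 = 84; y2_2 = 160; x0_3 = 100; y0_3 = 20; x1_3 = 248; y1_3 = 112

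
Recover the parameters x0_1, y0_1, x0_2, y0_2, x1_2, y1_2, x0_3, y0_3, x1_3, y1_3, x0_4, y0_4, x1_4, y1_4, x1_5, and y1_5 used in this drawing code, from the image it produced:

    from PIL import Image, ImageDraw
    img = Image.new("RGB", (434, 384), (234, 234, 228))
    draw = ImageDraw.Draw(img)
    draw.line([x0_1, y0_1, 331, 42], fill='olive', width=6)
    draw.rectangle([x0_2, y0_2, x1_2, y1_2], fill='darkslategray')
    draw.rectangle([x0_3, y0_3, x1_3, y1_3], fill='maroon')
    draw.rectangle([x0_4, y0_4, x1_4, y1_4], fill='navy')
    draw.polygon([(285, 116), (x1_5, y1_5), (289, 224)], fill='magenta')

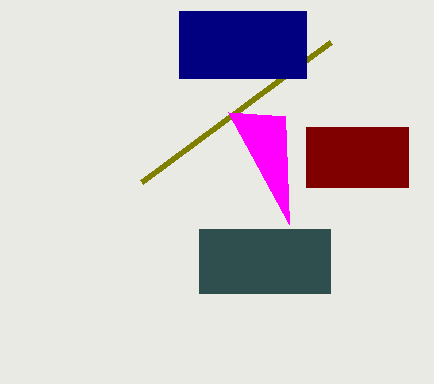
x0_1 = 142, y0_1 = 182, x0_2 = 199, y0_2 = 229, x1_2 = 330, y1_2 = 293, x0_3 = 306, y0_3 = 127, x1_3 = 408, y1_3 = 187, x0_4 = 179, y0_4 = 11, x1_4 = 306, y1_4 = 78, x1_5 = 228, y1_5 = 112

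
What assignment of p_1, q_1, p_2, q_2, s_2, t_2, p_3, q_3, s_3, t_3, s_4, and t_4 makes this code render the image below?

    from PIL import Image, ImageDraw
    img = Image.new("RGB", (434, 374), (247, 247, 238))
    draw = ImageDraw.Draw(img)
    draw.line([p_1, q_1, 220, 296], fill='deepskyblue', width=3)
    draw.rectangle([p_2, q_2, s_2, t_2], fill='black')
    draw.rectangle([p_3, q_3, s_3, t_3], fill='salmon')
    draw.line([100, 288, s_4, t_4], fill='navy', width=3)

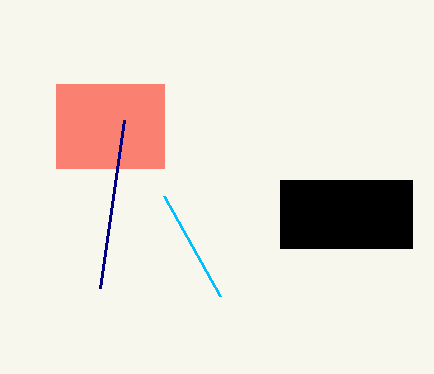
p_1 = 164, q_1 = 196, p_2 = 280, q_2 = 180, s_2 = 412, t_2 = 248, p_3 = 56, q_3 = 84, s_3 = 164, t_3 = 168, s_4 = 124, t_4 = 120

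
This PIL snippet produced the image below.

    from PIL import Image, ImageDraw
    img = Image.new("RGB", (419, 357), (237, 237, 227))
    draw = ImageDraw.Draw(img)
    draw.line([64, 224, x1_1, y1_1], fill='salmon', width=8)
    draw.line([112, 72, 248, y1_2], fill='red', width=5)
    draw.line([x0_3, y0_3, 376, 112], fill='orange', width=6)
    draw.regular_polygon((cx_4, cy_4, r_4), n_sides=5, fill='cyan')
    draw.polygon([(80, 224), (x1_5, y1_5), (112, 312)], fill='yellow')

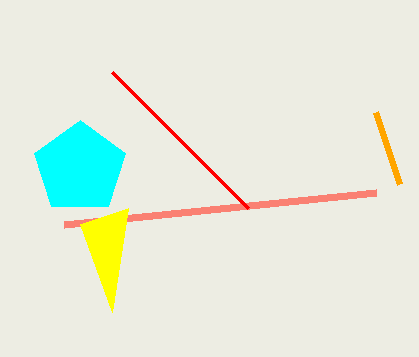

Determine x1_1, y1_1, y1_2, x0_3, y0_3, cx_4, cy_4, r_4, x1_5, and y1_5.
x1_1 = 376
y1_1 = 192
y1_2 = 208
x0_3 = 400
y0_3 = 184
cx_4 = 80
cy_4 = 168
r_4 = 48
x1_5 = 128
y1_5 = 208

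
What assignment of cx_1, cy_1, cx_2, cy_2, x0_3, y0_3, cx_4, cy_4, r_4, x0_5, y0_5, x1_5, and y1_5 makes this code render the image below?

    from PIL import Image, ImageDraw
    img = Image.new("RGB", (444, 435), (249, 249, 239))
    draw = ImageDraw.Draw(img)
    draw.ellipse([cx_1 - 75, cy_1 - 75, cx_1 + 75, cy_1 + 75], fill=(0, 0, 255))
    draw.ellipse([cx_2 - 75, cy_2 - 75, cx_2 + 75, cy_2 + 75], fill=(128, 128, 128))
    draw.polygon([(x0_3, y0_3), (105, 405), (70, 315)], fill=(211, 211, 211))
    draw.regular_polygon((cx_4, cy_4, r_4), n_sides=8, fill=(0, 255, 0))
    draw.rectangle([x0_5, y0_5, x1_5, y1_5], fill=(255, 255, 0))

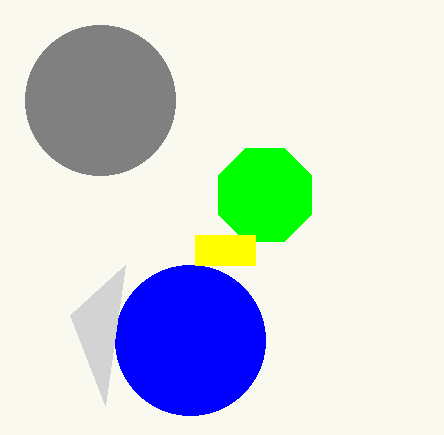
cx_1 = 190
cy_1 = 340
cx_2 = 100
cy_2 = 100
x0_3 = 125
y0_3 = 265
cx_4 = 265
cy_4 = 195
r_4 = 50
x0_5 = 195
y0_5 = 235
x1_5 = 255
y1_5 = 265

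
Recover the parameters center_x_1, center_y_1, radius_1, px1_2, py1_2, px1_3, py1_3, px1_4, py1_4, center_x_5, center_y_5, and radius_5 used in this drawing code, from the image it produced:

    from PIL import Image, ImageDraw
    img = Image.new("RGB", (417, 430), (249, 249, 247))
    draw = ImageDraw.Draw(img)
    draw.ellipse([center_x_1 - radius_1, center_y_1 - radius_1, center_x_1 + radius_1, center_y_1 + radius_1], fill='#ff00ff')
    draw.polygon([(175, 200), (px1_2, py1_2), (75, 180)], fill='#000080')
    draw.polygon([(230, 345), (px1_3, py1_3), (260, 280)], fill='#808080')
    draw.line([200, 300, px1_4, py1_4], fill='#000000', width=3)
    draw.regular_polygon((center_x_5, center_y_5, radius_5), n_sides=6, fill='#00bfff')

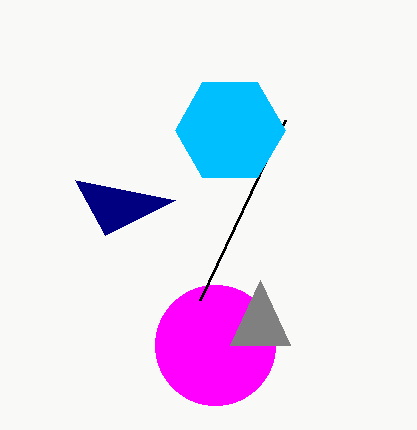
center_x_1 = 215; center_y_1 = 345; radius_1 = 60; px1_2 = 105; py1_2 = 235; px1_3 = 290; py1_3 = 345; px1_4 = 285; py1_4 = 120; center_x_5 = 230; center_y_5 = 130; radius_5 = 55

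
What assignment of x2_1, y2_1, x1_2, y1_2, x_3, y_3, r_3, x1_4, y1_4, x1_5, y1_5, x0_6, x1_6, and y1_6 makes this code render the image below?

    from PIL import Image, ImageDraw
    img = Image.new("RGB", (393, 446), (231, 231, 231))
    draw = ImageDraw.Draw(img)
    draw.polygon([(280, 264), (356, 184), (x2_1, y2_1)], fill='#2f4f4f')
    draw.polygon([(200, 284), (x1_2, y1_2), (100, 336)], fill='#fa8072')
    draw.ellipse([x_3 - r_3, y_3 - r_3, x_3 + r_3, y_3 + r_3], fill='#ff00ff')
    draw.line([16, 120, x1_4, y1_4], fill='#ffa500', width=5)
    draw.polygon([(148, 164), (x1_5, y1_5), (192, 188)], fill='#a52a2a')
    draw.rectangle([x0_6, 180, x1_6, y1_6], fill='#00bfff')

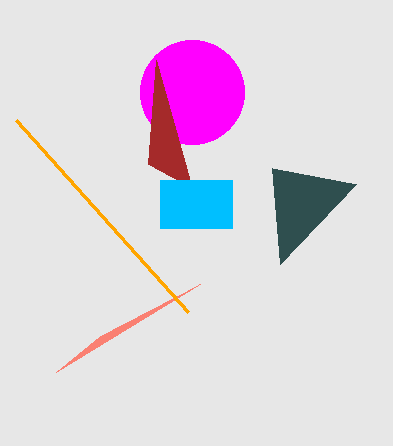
x2_1 = 272
y2_1 = 168
x1_2 = 56
y1_2 = 372
x_3 = 192
y_3 = 92
r_3 = 52
x1_4 = 188
y1_4 = 312
x1_5 = 156
y1_5 = 60
x0_6 = 160
x1_6 = 232
y1_6 = 228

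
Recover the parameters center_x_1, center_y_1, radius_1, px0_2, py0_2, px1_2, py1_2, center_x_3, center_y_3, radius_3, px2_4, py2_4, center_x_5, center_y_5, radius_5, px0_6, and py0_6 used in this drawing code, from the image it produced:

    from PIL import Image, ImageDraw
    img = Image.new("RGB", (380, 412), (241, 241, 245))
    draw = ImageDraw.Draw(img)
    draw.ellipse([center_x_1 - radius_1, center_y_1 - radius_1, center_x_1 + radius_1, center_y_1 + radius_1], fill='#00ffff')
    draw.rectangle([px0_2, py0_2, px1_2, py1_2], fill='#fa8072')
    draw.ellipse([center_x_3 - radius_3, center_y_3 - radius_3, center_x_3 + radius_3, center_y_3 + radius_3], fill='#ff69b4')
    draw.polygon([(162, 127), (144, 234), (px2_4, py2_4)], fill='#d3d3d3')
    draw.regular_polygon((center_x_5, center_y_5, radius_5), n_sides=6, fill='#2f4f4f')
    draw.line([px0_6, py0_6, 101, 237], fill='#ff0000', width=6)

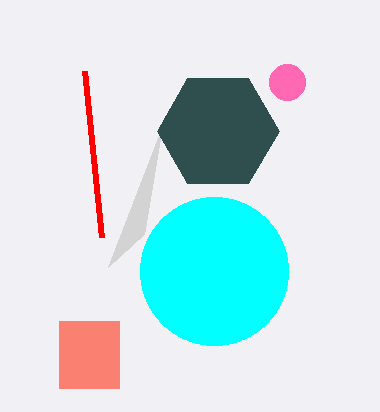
center_x_1 = 214; center_y_1 = 271; radius_1 = 74; px0_2 = 59; py0_2 = 321; px1_2 = 119; py1_2 = 388; center_x_3 = 287; center_y_3 = 82; radius_3 = 18; px2_4 = 108; py2_4 = 267; center_x_5 = 218; center_y_5 = 131; radius_5 = 61; px0_6 = 84; py0_6 = 71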